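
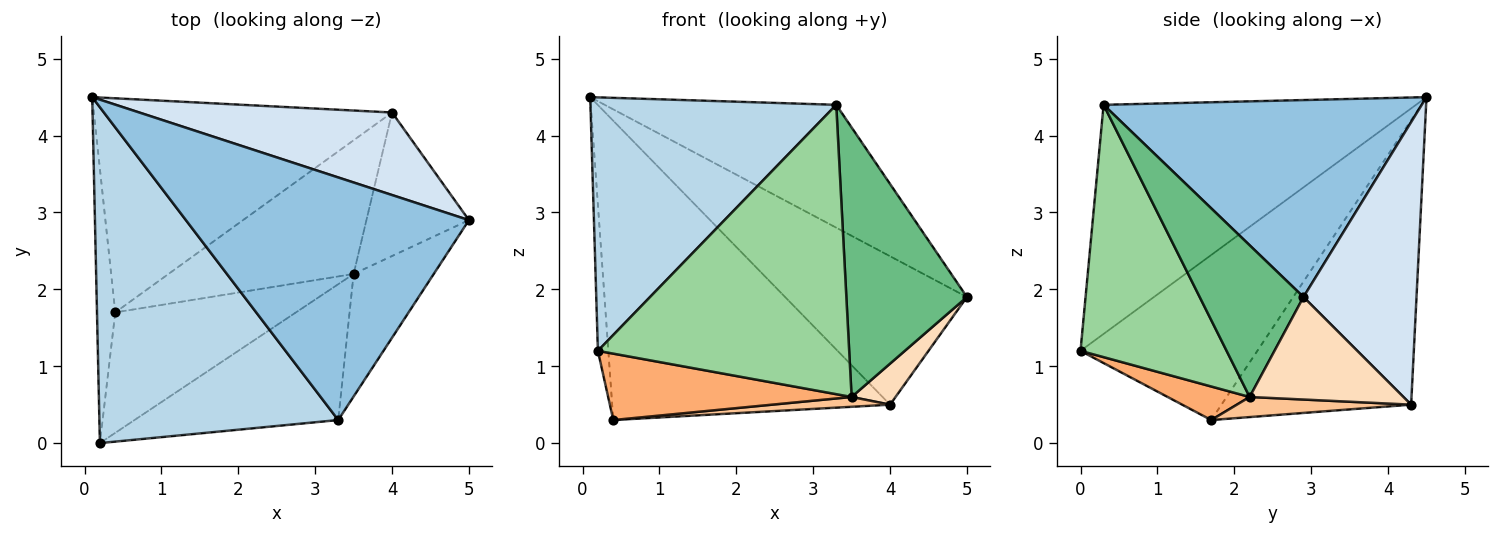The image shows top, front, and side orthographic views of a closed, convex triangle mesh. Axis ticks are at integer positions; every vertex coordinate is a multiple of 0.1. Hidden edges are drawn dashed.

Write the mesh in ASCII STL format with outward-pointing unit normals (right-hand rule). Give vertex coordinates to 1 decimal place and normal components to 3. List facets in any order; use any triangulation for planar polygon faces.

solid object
 facet normal -0.992 0.059 -0.110
  outer loop
   vertex 0.4 1.7 0.3
   vertex 0.2 0.0 1.2
   vertex 0.1 4.5 4.5
  endloop
 endfacet
 facet normal 0.527 0.384 0.758
  outer loop
   vertex 3.3 0.3 4.4
   vertex 5.0 2.9 1.9
   vertex 0.1 4.5 4.5
  endloop
 endfacet
 facet normal -0.608 -0.478 0.634
  outer loop
   vertex 3.3 0.3 4.4
   vertex 0.1 4.5 4.5
   vertex 0.2 0.0 1.2
  endloop
 endfacet
 facet normal 0.477 0.768 0.427
  outer loop
   vertex 4.0 4.3 0.5
   vertex 0.1 4.5 4.5
   vertex 5.0 2.9 1.9
  endloop
 endfacet
 facet normal -0.485 0.711 -0.509
  outer loop
   vertex 4.0 4.3 0.5
   vertex 0.4 1.7 0.3
   vertex 0.1 4.5 4.5
  endloop
 endfacet
 facet normal 0.161 -0.477 -0.864
  outer loop
   vertex 3.5 2.2 0.6
   vertex 0.2 0.0 1.2
   vertex 0.4 1.7 0.3
  endloop
 endfacet
 facet normal 0.108 -0.073 -0.992
  outer loop
   vertex 3.5 2.2 0.6
   vertex 0.4 1.7 0.3
   vertex 4.0 4.3 0.5
  endloop
 endfacet
 facet normal 0.693 -0.198 -0.693
  outer loop
   vertex 3.5 2.2 0.6
   vertex 4.0 4.3 0.5
   vertex 5.0 2.9 1.9
  endloop
 endfacet
 facet normal 0.617 -0.717 -0.326
  outer loop
   vertex 3.5 2.2 0.6
   vertex 5.0 2.9 1.9
   vertex 3.3 0.3 4.4
  endloop
 endfacet
 facet normal 0.466 -0.801 -0.376
  outer loop
   vertex 3.5 2.2 0.6
   vertex 3.3 0.3 4.4
   vertex 0.2 0.0 1.2
  endloop
 endfacet
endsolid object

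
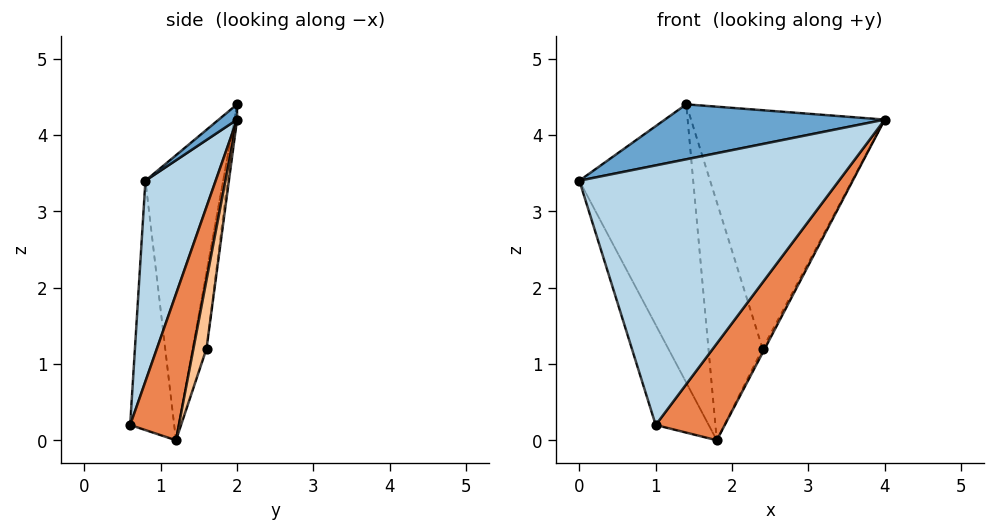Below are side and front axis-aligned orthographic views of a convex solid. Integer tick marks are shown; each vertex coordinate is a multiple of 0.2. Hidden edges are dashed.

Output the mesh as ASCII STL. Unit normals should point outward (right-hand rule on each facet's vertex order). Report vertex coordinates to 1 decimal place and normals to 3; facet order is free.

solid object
 facet normal 0.056 -0.677 0.734
  outer loop
   vertex 1.4 2.0 4.4
   vertex 0.0 0.8 3.4
   vertex 4.0 2.0 4.2
  endloop
 endfacet
 facet normal -0.553 0.810 -0.197
  outer loop
   vertex 1.8 1.2 0.0
   vertex 0.0 0.8 3.4
   vertex 1.4 2.0 4.4
  endloop
 endfacet
 facet normal 0.259 -0.956 0.141
  outer loop
   vertex 1.0 0.6 0.2
   vertex 4.0 2.0 4.2
   vertex 0.0 0.8 3.4
  endloop
 endfacet
 facet normal -0.620 0.747 -0.240
  outer loop
   vertex 1.0 0.6 0.2
   vertex 0.0 0.8 3.4
   vertex 1.8 1.2 0.0
  endloop
 endfacet
 facet normal 0.570 -0.809 -0.145
  outer loop
   vertex 1.0 0.6 0.2
   vertex 1.8 1.2 0.0
   vertex 4.0 2.0 4.2
  endloop
 endfacet
 facet normal -0.010 0.992 -0.127
  outer loop
   vertex 2.4 1.6 1.2
   vertex 1.4 2.0 4.4
   vertex 4.0 2.0 4.2
  endloop
 endfacet
 facet normal 0.865 0.144 -0.481
  outer loop
   vertex 2.4 1.6 1.2
   vertex 4.0 2.0 4.2
   vertex 1.8 1.2 0.0
  endloop
 endfacet
 facet normal -0.244 0.950 -0.195
  outer loop
   vertex 2.4 1.6 1.2
   vertex 1.8 1.2 0.0
   vertex 1.4 2.0 4.4
  endloop
 endfacet
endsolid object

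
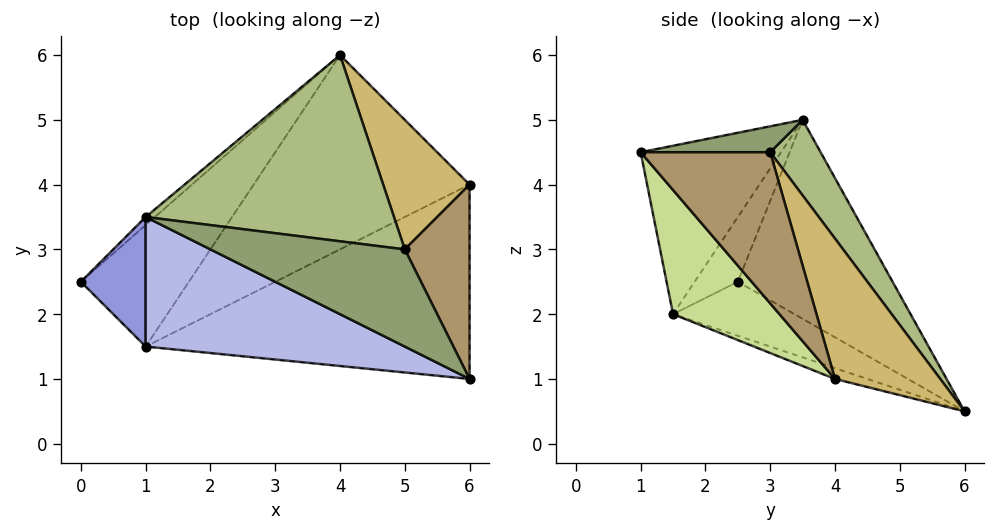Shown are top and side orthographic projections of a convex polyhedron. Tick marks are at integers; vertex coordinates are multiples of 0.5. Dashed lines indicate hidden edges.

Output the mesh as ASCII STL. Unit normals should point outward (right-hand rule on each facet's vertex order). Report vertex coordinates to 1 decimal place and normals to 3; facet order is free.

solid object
 facet normal -0.667 0.744 -0.031
  outer loop
   vertex 1.0 3.5 5.0
   vertex 4.0 6.0 0.5
   vertex 0.0 2.5 2.5
  endloop
 endfacet
 facet normal -0.447 0.000 -0.894
  outer loop
   vertex 1.0 1.5 2.0
   vertex 0.0 2.5 2.5
   vertex 4.0 6.0 0.5
  endloop
 endfacet
 facet normal -0.485 -0.728 0.485
  outer loop
   vertex 1.0 1.5 2.0
   vertex 1.0 3.5 5.0
   vertex 0.0 2.5 2.5
  endloop
 endfacet
 facet normal -0.339 -0.783 0.522
  outer loop
   vertex 1.0 1.5 2.0
   vertex 6.0 1.0 4.5
   vertex 1.0 3.5 5.0
  endloop
 endfacet
 facet normal 0.132 0.066 0.989
  outer loop
   vertex 5.0 3.0 4.5
   vertex 1.0 3.5 5.0
   vertex 6.0 1.0 4.5
  endloop
 endfacet
 facet normal 0.171 0.808 0.563
  outer loop
   vertex 5.0 3.0 4.5
   vertex 4.0 6.0 0.5
   vertex 1.0 3.5 5.0
  endloop
 endfacet
 facet normal 0.242 -0.737 -0.631
  outer loop
   vertex 6.0 4.0 1.0
   vertex 6.0 1.0 4.5
   vertex 1.0 1.5 2.0
  endloop
 endfacet
 facet normal -0.048 -0.287 -0.957
  outer loop
   vertex 6.0 4.0 1.0
   vertex 1.0 1.5 2.0
   vertex 4.0 6.0 0.5
  endloop
 endfacet
 facet normal 0.835 0.418 0.358
  outer loop
   vertex 6.0 4.0 1.0
   vertex 5.0 3.0 4.5
   vertex 6.0 1.0 4.5
  endloop
 endfacet
 facet normal 0.607 0.701 0.374
  outer loop
   vertex 6.0 4.0 1.0
   vertex 4.0 6.0 0.5
   vertex 5.0 3.0 4.5
  endloop
 endfacet
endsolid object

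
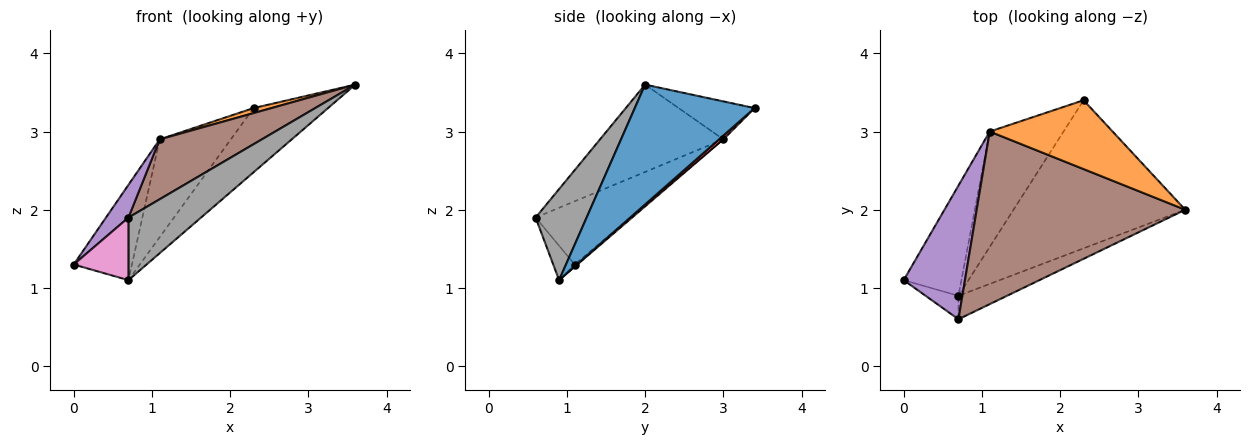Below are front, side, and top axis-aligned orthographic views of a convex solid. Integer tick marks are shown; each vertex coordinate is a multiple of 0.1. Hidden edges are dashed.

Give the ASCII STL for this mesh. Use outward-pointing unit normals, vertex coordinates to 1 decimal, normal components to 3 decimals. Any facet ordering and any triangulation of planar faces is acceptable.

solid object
 facet normal 0.539 0.335 -0.773
  outer loop
   vertex 0.7 0.9 1.1
   vertex 2.3 3.4 3.3
   vertex 3.6 2.0 3.6
  endloop
 endfacet
 facet normal -0.295 -0.069 0.953
  outer loop
   vertex 1.1 3.0 2.9
   vertex 3.6 2.0 3.6
   vertex 2.3 3.4 3.3
  endloop
 endfacet
 facet normal -0.029 0.654 -0.756
  outer loop
   vertex 1.1 3.0 2.9
   vertex 0.7 0.9 1.1
   vertex 0.0 1.1 1.3
  endloop
 endfacet
 facet normal 0.039 0.646 -0.762
  outer loop
   vertex 1.1 3.0 2.9
   vertex 2.3 3.4 3.3
   vertex 0.7 0.9 1.1
  endloop
 endfacet
 facet normal -0.708 -0.168 0.686
  outer loop
   vertex 0.7 0.6 1.9
   vertex 1.1 3.0 2.9
   vertex 0.0 1.1 1.3
  endloop
 endfacet
 facet normal -0.368 -0.305 0.879
  outer loop
   vertex 0.7 0.6 1.9
   vertex 3.6 2.0 3.6
   vertex 1.1 3.0 2.9
  endloop
 endfacet
 facet normal -0.345 -0.879 -0.330
  outer loop
   vertex 0.7 0.6 1.9
   vertex 0.0 1.1 1.3
   vertex 0.7 0.9 1.1
  endloop
 endfacet
 facet normal 0.550 -0.782 -0.293
  outer loop
   vertex 0.7 0.6 1.9
   vertex 0.7 0.9 1.1
   vertex 3.6 2.0 3.6
  endloop
 endfacet
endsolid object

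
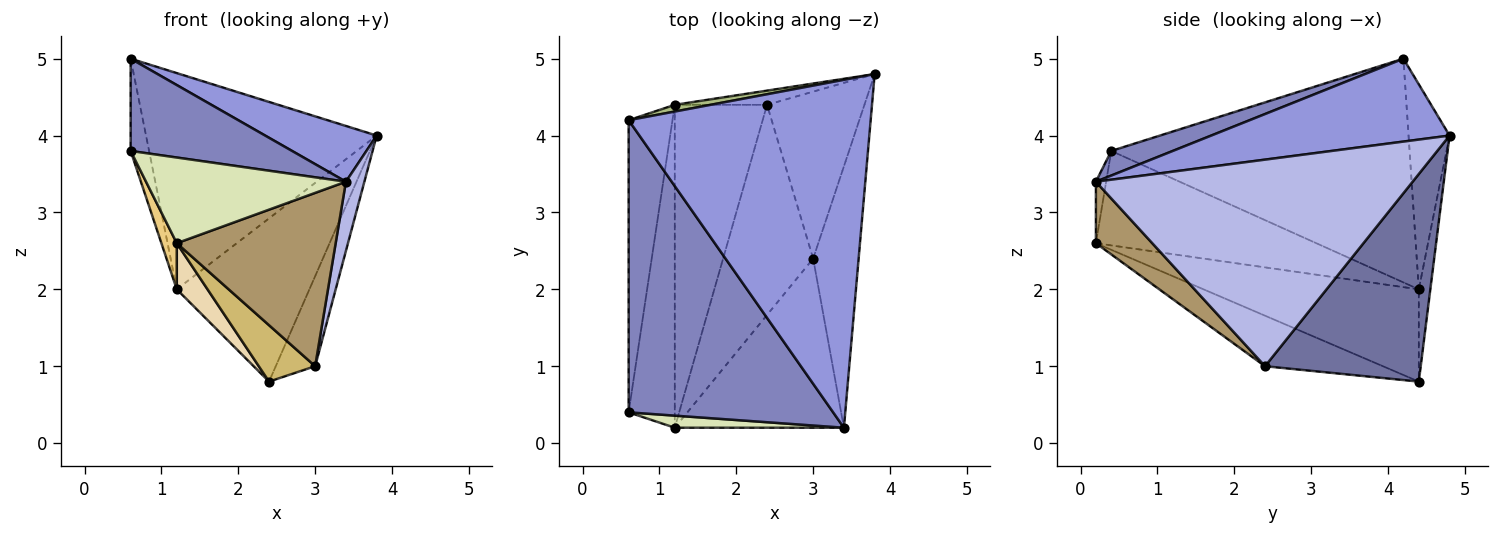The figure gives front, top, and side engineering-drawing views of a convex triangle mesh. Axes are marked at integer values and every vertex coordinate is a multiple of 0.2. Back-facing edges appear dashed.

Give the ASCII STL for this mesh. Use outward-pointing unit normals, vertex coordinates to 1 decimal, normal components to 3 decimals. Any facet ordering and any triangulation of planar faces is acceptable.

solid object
 facet normal 0.882 0.223 -0.414
  outer loop
   vertex 3.0 2.4 1.0
   vertex 2.4 4.4 0.8
   vertex 3.8 4.8 4.0
  endloop
 endfacet
 facet normal 0.114 -0.299 0.947
  outer loop
   vertex 3.4 0.2 3.4
   vertex 0.6 4.2 5.0
   vertex 0.6 0.4 3.8
  endloop
 endfacet
 facet normal 0.320 -0.150 0.935
  outer loop
   vertex 3.4 0.2 3.4
   vertex 3.8 4.8 4.0
   vertex 0.6 4.2 5.0
  endloop
 endfacet
 facet normal 0.975 -0.057 -0.215
  outer loop
   vertex 3.4 0.2 3.4
   vertex 3.0 2.4 1.0
   vertex 3.8 4.8 4.0
  endloop
 endfacet
 facet normal -0.980 0.061 -0.192
  outer loop
   vertex 1.2 4.4 2.0
   vertex 0.6 0.4 3.8
   vertex 0.6 4.2 5.0
  endloop
 endfacet
 facet normal -0.175 0.984 0.031
  outer loop
   vertex 1.2 4.4 2.0
   vertex 0.6 4.2 5.0
   vertex 3.8 4.8 4.0
  endloop
 endfacet
 facet normal -0.086 0.993 -0.086
  outer loop
   vertex 1.2 4.4 2.0
   vertex 3.8 4.8 4.0
   vertex 2.4 4.4 0.8
  endloop
 endfacet
 facet normal -0.051 -0.989 0.139
  outer loop
   vertex 1.2 0.2 2.6
   vertex 3.4 0.2 3.4
   vertex 0.6 0.4 3.8
  endloop
 endfacet
 facet normal 0.246 -0.694 -0.677
  outer loop
   vertex 1.2 0.2 2.6
   vertex 3.0 2.4 1.0
   vertex 3.4 0.2 3.4
  endloop
 endfacet
 facet normal -0.476 -0.228 -0.849
  outer loop
   vertex 1.2 0.2 2.6
   vertex 2.4 4.4 0.8
   vertex 3.0 2.4 1.0
  endloop
 endfacet
 facet normal -0.897 -0.063 -0.438
  outer loop
   vertex 1.2 0.2 2.6
   vertex 0.6 0.4 3.8
   vertex 1.2 4.4 2.0
  endloop
 endfacet
 facet normal -0.704 -0.101 -0.704
  outer loop
   vertex 1.2 0.2 2.6
   vertex 1.2 4.4 2.0
   vertex 2.4 4.4 0.8
  endloop
 endfacet
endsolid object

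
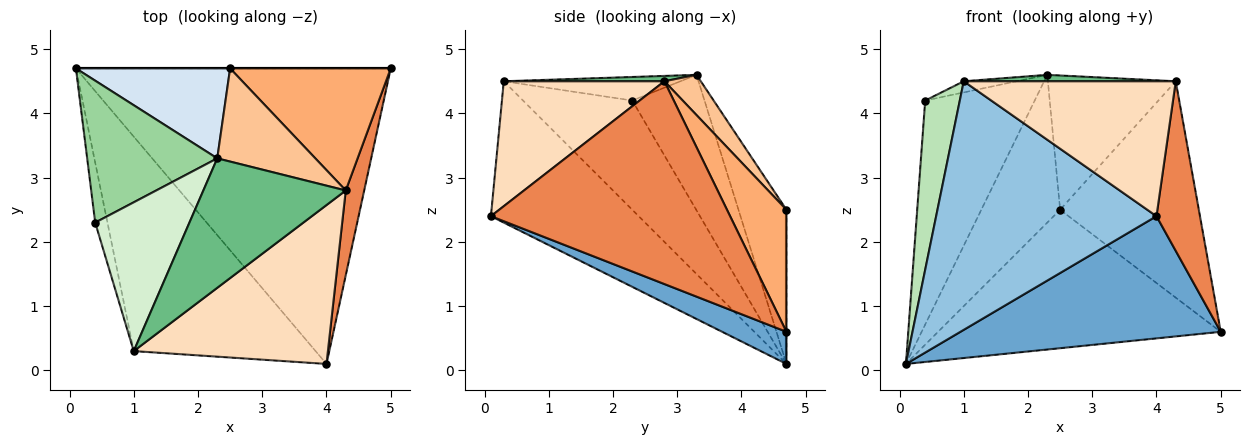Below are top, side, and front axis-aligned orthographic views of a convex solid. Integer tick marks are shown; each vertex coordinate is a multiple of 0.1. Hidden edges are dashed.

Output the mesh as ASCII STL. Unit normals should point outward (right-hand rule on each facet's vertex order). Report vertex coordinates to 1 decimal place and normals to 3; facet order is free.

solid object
 facet normal 0.094 -0.380 -0.920
  outer loop
   vertex 4.0 0.1 2.4
   vertex 0.1 4.7 0.1
   vertex 5.0 4.7 0.6
  endloop
 endfacet
 facet normal -0.453 -0.675 -0.582
  outer loop
   vertex 1.0 0.3 4.5
   vertex 0.1 4.7 0.1
   vertex 4.0 0.1 2.4
  endloop
 endfacet
 facet normal 0.000 1.000 0.000
  outer loop
   vertex 2.5 4.7 2.5
   vertex 5.0 4.7 0.6
   vertex 0.1 4.7 0.1
  endloop
 endfacet
 facet normal -0.461 0.758 0.461
  outer loop
   vertex 2.5 4.7 2.5
   vertex 0.1 4.7 0.1
   vertex 2.3 3.3 4.6
  endloop
 endfacet
 facet normal 0.980 -0.178 0.089
  outer loop
   vertex 4.3 2.8 4.5
   vertex 4.0 0.1 2.4
   vertex 5.0 4.7 0.6
  endloop
 endfacet
 facet normal 0.350 0.816 0.460
  outer loop
   vertex 4.3 2.8 4.5
   vertex 5.0 4.7 0.6
   vertex 2.5 4.7 2.5
  endloop
 endfacet
 facet normal 0.228 0.800 0.555
  outer loop
   vertex 4.3 2.8 4.5
   vertex 2.5 4.7 2.5
   vertex 2.3 3.3 4.6
  endloop
 endfacet
 facet normal 0.440 -0.581 0.684
  outer loop
   vertex 4.3 2.8 4.5
   vertex 1.0 0.3 4.5
   vertex 4.0 0.1 2.4
  endloop
 endfacet
 facet normal 0.038 -0.050 0.998
  outer loop
   vertex 4.3 2.8 4.5
   vertex 2.3 3.3 4.6
   vertex 1.0 0.3 4.5
  endloop
 endfacet
 facet normal -0.487 0.738 0.468
  outer loop
   vertex 0.4 2.3 4.2
   vertex 2.3 3.3 4.6
   vertex 0.1 4.7 0.1
  endloop
 endfacet
 facet normal -0.948 -0.300 -0.106
  outer loop
   vertex 0.4 2.3 4.2
   vertex 0.1 4.7 0.1
   vertex 1.0 0.3 4.5
  endloop
 endfacet
 facet normal -0.242 0.073 0.968
  outer loop
   vertex 0.4 2.3 4.2
   vertex 1.0 0.3 4.5
   vertex 2.3 3.3 4.6
  endloop
 endfacet
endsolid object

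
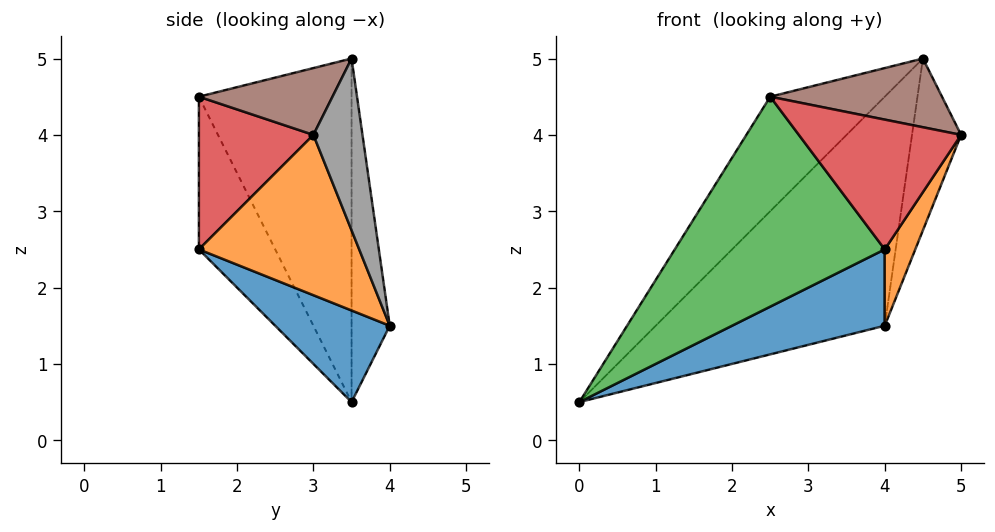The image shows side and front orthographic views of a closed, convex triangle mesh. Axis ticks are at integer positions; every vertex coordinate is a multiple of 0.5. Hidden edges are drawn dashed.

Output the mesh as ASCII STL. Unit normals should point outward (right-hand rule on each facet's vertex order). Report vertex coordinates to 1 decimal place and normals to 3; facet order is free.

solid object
 facet normal 0.268 -0.358 -0.894
  outer loop
   vertex 4.0 4.0 1.5
   vertex 4.0 1.5 2.5
   vertex 0.0 3.5 0.5
  endloop
 endfacet
 facet normal 0.890 -0.169 -0.424
  outer loop
   vertex 4.0 4.0 1.5
   vertex 5.0 3.0 4.0
   vertex 4.0 1.5 2.5
  endloop
 endfacet
 facet normal -0.331 -0.910 -0.248
  outer loop
   vertex 2.5 1.5 4.5
   vertex 0.0 3.5 0.5
   vertex 4.0 1.5 2.5
  endloop
 endfacet
 facet normal 0.529 -0.750 0.397
  outer loop
   vertex 2.5 1.5 4.5
   vertex 4.0 1.5 2.5
   vertex 5.0 3.0 4.0
  endloop
 endfacet
 facet normal -0.625 0.469 0.625
  outer loop
   vertex 4.5 3.5 5.0
   vertex 0.0 3.5 0.5
   vertex 2.5 1.5 4.5
  endloop
 endfacet
 facet normal 0.503 -0.646 0.574
  outer loop
   vertex 4.5 3.5 5.0
   vertex 2.5 1.5 4.5
   vertex 5.0 3.0 4.0
  endloop
 endfacet
 facet normal -0.162 0.973 0.162
  outer loop
   vertex 4.5 3.5 5.0
   vertex 4.0 4.0 1.5
   vertex 0.0 3.5 0.5
  endloop
 endfacet
 facet normal 0.707 0.707 0.000
  outer loop
   vertex 4.5 3.5 5.0
   vertex 5.0 3.0 4.0
   vertex 4.0 4.0 1.5
  endloop
 endfacet
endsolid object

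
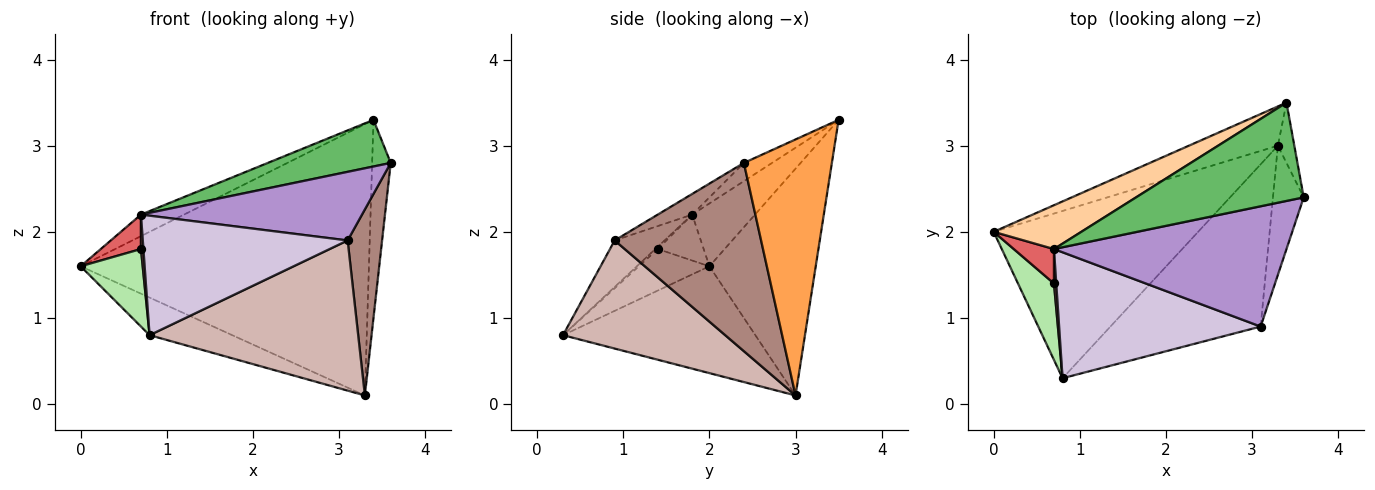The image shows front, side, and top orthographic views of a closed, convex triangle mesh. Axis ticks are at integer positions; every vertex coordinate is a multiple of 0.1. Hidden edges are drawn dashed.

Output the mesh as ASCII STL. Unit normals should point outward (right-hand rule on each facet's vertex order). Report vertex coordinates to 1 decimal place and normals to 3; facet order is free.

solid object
 facet normal -0.454 0.195 -0.869
  outer loop
   vertex 3.3 3.0 0.1
   vertex 0.8 0.3 0.8
   vertex 0.0 2.0 1.6
  endloop
 endfacet
 facet normal -0.343 0.930 -0.135
  outer loop
   vertex 3.4 3.5 3.3
   vertex 3.3 3.0 0.1
   vertex 0.0 2.0 1.6
  endloop
 endfacet
 facet normal 0.977 0.206 -0.063
  outer loop
   vertex 3.4 3.5 3.3
   vertex 3.6 2.4 2.8
   vertex 3.3 3.0 0.1
  endloop
 endfacet
 facet normal -0.541 0.371 0.755
  outer loop
   vertex 0.7 1.8 2.2
   vertex 3.4 3.5 3.3
   vertex 0.0 2.0 1.6
  endloop
 endfacet
 facet normal -0.098 -0.427 0.899
  outer loop
   vertex 0.7 1.8 2.2
   vertex 3.6 2.4 2.8
   vertex 3.4 3.5 3.3
  endloop
 endfacet
 facet normal -0.630 -0.553 0.545
  outer loop
   vertex 0.7 1.4 1.8
   vertex 0.0 2.0 1.6
   vertex 0.8 0.3 0.8
  endloop
 endfacet
 facet normal -0.629 -0.550 0.550
  outer loop
   vertex 0.7 1.4 1.8
   vertex 0.7 1.8 2.2
   vertex 0.0 2.0 1.6
  endloop
 endfacet
 facet normal -0.577 -0.577 0.577
  outer loop
   vertex 0.7 1.4 1.8
   vertex 0.8 0.3 0.8
   vertex 0.7 1.8 2.2
  endloop
 endfacet
 facet normal -0.077 -0.494 0.866
  outer loop
   vertex 3.1 0.9 1.9
   vertex 3.6 2.4 2.8
   vertex 0.7 1.8 2.2
  endloop
 endfacet
 facet normal -0.165 -0.679 0.716
  outer loop
   vertex 3.1 0.9 1.9
   vertex 0.7 1.8 2.2
   vertex 0.8 0.3 0.8
  endloop
 endfacet
 facet normal 0.961 -0.226 -0.157
  outer loop
   vertex 3.1 0.9 1.9
   vertex 3.3 3.0 0.1
   vertex 3.6 2.4 2.8
  endloop
 endfacet
 facet normal 0.467 -0.601 -0.649
  outer loop
   vertex 3.1 0.9 1.9
   vertex 0.8 0.3 0.8
   vertex 3.3 3.0 0.1
  endloop
 endfacet
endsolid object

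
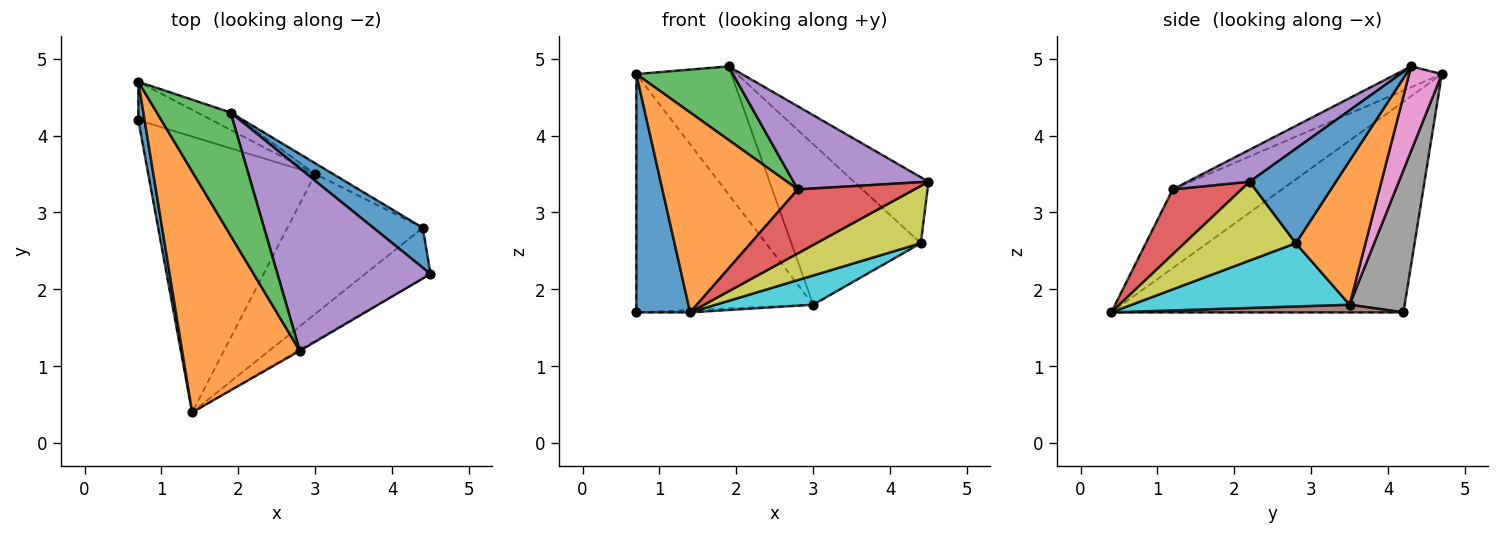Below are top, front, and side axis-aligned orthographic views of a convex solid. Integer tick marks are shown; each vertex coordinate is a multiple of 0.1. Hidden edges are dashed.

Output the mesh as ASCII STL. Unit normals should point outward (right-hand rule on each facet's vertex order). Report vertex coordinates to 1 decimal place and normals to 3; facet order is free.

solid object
 facet normal -0.983 -0.181 0.029
  outer loop
   vertex 0.7 4.2 1.7
   vertex 1.4 0.4 1.7
   vertex 0.7 4.7 4.8
  endloop
 endfacet
 facet normal -0.458 -0.568 0.684
  outer loop
   vertex 2.8 1.2 3.3
   vertex 0.7 4.7 4.8
   vertex 1.4 0.4 1.7
  endloop
 endfacet
 facet normal -0.236 -0.499 0.834
  outer loop
   vertex 2.8 1.2 3.3
   vertex 1.9 4.3 4.9
   vertex 0.7 4.7 4.8
  endloop
 endfacet
 facet normal 0.508 -0.862 -0.013
  outer loop
   vertex 2.8 1.2 3.3
   vertex 1.4 0.4 1.7
   vertex 4.5 2.2 3.4
  endloop
 endfacet
 facet normal 0.187 -0.407 0.894
  outer loop
   vertex 2.8 1.2 3.3
   vertex 4.5 2.2 3.4
   vertex 1.9 4.3 4.9
  endloop
 endfacet
 facet normal 0.046 0.008 -0.999
  outer loop
   vertex 3.0 3.5 1.8
   vertex 1.4 0.4 1.7
   vertex 0.7 4.2 1.7
  endloop
 endfacet
 facet normal 0.323 0.938 -0.127
  outer loop
   vertex 3.0 3.5 1.8
   vertex 0.7 4.7 4.8
   vertex 1.9 4.3 4.9
  endloop
 endfacet
 facet normal 0.294 0.944 -0.152
  outer loop
   vertex 3.0 3.5 1.8
   vertex 0.7 4.2 1.7
   vertex 0.7 4.7 4.8
  endloop
 endfacet
 facet normal 0.624 -0.586 -0.517
  outer loop
   vertex 4.4 2.8 2.6
   vertex 4.5 2.2 3.4
   vertex 1.4 0.4 1.7
  endloop
 endfacet
 facet normal 0.416 -0.186 -0.890
  outer loop
   vertex 4.4 2.8 2.6
   vertex 1.4 0.4 1.7
   vertex 3.0 3.5 1.8
  endloop
 endfacet
 facet normal 0.703 0.608 0.368
  outer loop
   vertex 4.4 2.8 2.6
   vertex 1.9 4.3 4.9
   vertex 4.5 2.2 3.4
  endloop
 endfacet
 facet normal 0.473 0.879 -0.059
  outer loop
   vertex 4.4 2.8 2.6
   vertex 3.0 3.5 1.8
   vertex 1.9 4.3 4.9
  endloop
 endfacet
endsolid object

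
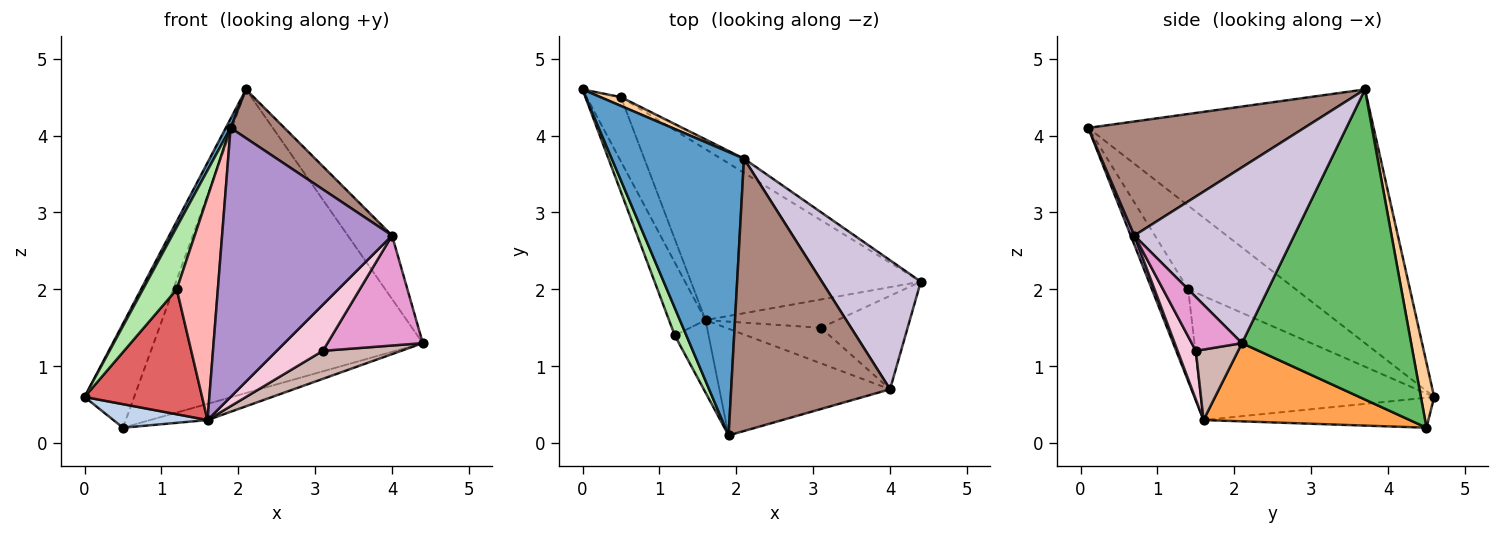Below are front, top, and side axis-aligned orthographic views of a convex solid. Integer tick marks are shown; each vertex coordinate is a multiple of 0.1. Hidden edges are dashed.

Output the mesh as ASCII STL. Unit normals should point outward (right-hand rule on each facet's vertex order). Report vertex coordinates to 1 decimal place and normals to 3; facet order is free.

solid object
 facet normal -0.887 -0.015 0.462
  outer loop
   vertex 2.1 3.7 4.6
   vertex 0.0 4.6 0.6
   vertex 1.9 0.1 4.1
  endloop
 endfacet
 facet normal -0.634 -0.266 -0.726
  outer loop
   vertex 0.5 4.5 0.2
   vertex 1.6 1.6 0.3
   vertex 0.0 4.6 0.6
  endloop
 endfacet
 facet normal 0.321 0.089 -0.943
  outer loop
   vertex 0.5 4.5 0.2
   vertex 4.4 2.1 1.3
   vertex 1.6 1.6 0.3
  endloop
 endfacet
 facet normal 0.258 0.963 0.081
  outer loop
   vertex 0.5 4.5 0.2
   vertex 0.0 4.6 0.6
   vertex 2.1 3.7 4.6
  endloop
 endfacet
 facet normal 0.532 0.846 -0.040
  outer loop
   vertex 0.5 4.5 0.2
   vertex 2.1 3.7 4.6
   vertex 4.4 2.1 1.3
  endloop
 endfacet
 facet normal -0.946 -0.297 0.131
  outer loop
   vertex 1.2 1.4 2.0
   vertex 1.9 0.1 4.1
   vertex 0.0 4.6 0.6
  endloop
 endfacet
 facet normal -0.864 -0.435 -0.254
  outer loop
   vertex 1.2 1.4 2.0
   vertex 0.0 4.6 0.6
   vertex 1.6 1.6 0.3
  endloop
 endfacet
 facet normal -0.643 -0.729 -0.237
  outer loop
   vertex 1.2 1.4 2.0
   vertex 1.6 1.6 0.3
   vertex 1.9 0.1 4.1
  endloop
 endfacet
 facet normal 0.020 -0.929 -0.368
  outer loop
   vertex 4.0 0.7 2.7
   vertex 1.9 0.1 4.1
   vertex 1.6 1.6 0.3
  endloop
 endfacet
 facet normal 0.847 0.235 0.477
  outer loop
   vertex 4.0 0.7 2.7
   vertex 4.4 2.1 1.3
   vertex 2.1 3.7 4.6
  endloop
 endfacet
 facet normal 0.577 -0.144 0.804
  outer loop
   vertex 4.0 0.7 2.7
   vertex 2.1 3.7 4.6
   vertex 1.9 0.1 4.1
  endloop
 endfacet
 facet normal 0.355 -0.658 -0.664
  outer loop
   vertex 3.1 1.5 1.2
   vertex 1.6 1.6 0.3
   vertex 4.4 2.1 1.3
  endloop
 endfacet
 facet normal 0.373 -0.707 -0.601
  outer loop
   vertex 3.1 1.5 1.2
   vertex 4.4 2.1 1.3
   vertex 4.0 0.7 2.7
  endloop
 endfacet
 facet normal 0.299 -0.756 -0.583
  outer loop
   vertex 3.1 1.5 1.2
   vertex 4.0 0.7 2.7
   vertex 1.6 1.6 0.3
  endloop
 endfacet
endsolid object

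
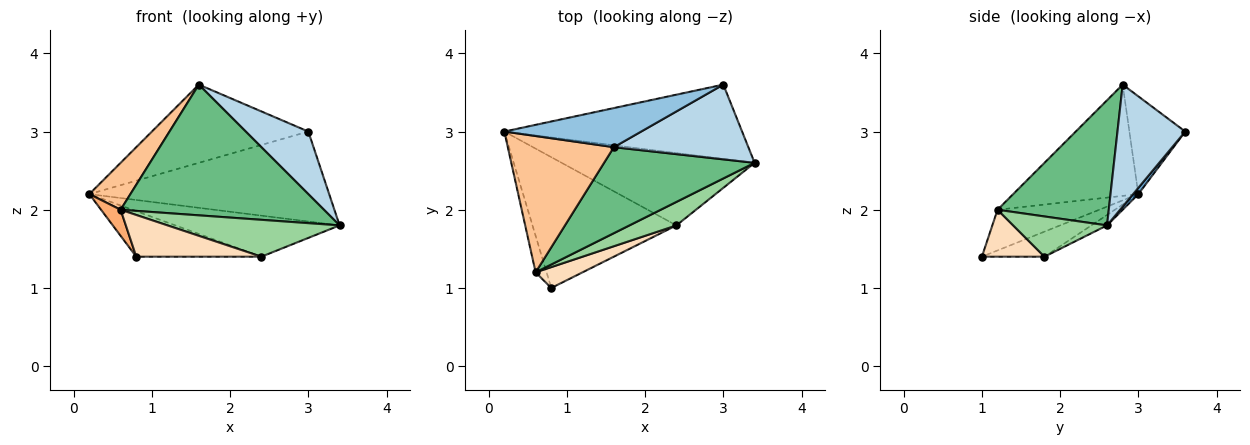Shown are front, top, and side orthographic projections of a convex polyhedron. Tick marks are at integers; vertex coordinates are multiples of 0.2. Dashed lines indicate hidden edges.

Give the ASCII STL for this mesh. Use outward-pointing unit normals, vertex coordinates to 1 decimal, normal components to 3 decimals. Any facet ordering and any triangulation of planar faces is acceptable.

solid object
 facet normal 0.017 0.771 -0.637
  outer loop
   vertex 3.0 3.6 3.0
   vertex 3.4 2.6 1.8
   vertex 0.2 3.0 2.2
  endloop
 endfacet
 facet normal -0.304 0.852 0.426
  outer loop
   vertex 3.0 3.6 3.0
   vertex 0.2 3.0 2.2
   vertex 1.6 2.8 3.6
  endloop
 endfacet
 facet normal 0.571 -0.527 0.630
  outer loop
   vertex 3.0 3.6 3.0
   vertex 1.6 2.8 3.6
   vertex 3.4 2.6 1.8
  endloop
 endfacet
 facet normal -0.047 0.493 -0.869
  outer loop
   vertex 2.4 1.8 1.4
   vertex 0.2 3.0 2.2
   vertex 3.4 2.6 1.8
  endloop
 endfacet
 facet normal -0.162 0.324 -0.932
  outer loop
   vertex 2.4 1.8 1.4
   vertex 0.8 1.0 1.4
   vertex 0.2 3.0 2.2
  endloop
 endfacet
 facet normal -0.949 -0.183 -0.256
  outer loop
   vertex 0.6 1.2 2.0
   vertex 0.2 3.0 2.2
   vertex 0.8 1.0 1.4
  endloop
 endfacet
 facet normal -0.704 -0.231 0.671
  outer loop
   vertex 0.6 1.2 2.0
   vertex 1.6 2.8 3.6
   vertex 0.2 3.0 2.2
  endloop
 endfacet
 facet normal 0.408 -0.816 0.408
  outer loop
   vertex 0.6 1.2 2.0
   vertex 0.8 1.0 1.4
   vertex 2.4 1.8 1.4
  endloop
 endfacet
 facet normal 0.416 -0.760 0.500
  outer loop
   vertex 0.6 1.2 2.0
   vertex 3.4 2.6 1.8
   vertex 1.6 2.8 3.6
  endloop
 endfacet
 facet normal 0.418 -0.766 0.488
  outer loop
   vertex 0.6 1.2 2.0
   vertex 2.4 1.8 1.4
   vertex 3.4 2.6 1.8
  endloop
 endfacet
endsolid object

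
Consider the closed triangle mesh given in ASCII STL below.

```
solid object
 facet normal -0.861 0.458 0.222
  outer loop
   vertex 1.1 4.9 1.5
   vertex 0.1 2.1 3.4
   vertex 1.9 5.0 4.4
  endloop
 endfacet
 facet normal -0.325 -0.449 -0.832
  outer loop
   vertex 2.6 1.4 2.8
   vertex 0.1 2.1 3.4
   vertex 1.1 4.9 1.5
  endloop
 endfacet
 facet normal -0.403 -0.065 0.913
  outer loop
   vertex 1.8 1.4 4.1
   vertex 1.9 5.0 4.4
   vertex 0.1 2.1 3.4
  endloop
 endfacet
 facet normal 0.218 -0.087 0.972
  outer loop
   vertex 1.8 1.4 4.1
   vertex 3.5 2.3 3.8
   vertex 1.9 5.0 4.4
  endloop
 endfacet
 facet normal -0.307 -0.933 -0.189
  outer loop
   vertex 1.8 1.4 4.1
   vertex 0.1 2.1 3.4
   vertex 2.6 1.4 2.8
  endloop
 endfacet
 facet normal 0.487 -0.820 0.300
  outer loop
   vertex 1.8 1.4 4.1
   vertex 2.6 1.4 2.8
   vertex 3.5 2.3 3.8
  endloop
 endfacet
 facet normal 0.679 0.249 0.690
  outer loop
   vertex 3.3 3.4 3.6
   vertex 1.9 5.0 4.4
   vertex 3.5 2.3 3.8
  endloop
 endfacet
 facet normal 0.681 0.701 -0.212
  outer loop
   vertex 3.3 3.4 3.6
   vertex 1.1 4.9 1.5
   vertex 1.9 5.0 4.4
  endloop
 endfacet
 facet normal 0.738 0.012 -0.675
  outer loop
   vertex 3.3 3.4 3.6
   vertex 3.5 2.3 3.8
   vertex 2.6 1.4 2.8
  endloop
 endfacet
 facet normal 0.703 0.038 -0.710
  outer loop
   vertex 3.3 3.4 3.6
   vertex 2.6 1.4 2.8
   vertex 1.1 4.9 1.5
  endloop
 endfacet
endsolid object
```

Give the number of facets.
10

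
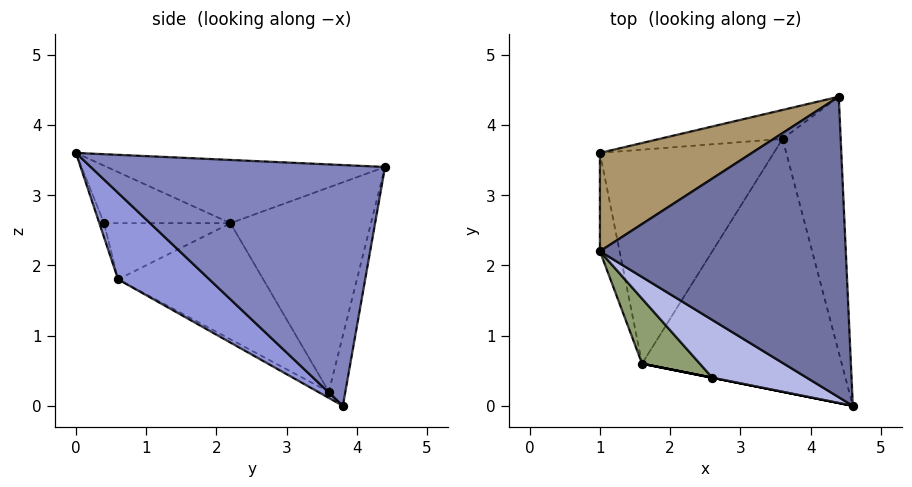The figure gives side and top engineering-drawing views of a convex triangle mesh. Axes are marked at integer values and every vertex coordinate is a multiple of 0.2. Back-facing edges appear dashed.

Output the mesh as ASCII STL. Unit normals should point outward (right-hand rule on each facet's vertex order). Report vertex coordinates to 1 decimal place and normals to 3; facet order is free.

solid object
 facet normal -0.249 0.033 0.968
  outer loop
   vertex 4.4 4.4 3.4
   vertex 1.0 2.2 2.6
   vertex 4.6 0.0 3.6
  endloop
 endfacet
 facet normal 0.972 0.034 -0.235
  outer loop
   vertex 3.6 3.8 0.0
   vertex 4.4 4.4 3.4
   vertex 4.6 0.0 3.6
  endloop
 endfacet
 facet normal 0.316 -0.607 -0.729
  outer loop
   vertex 1.6 0.6 1.8
   vertex 3.6 3.8 0.0
   vertex 4.6 0.0 3.6
  endloop
 endfacet
 facet normal -0.472 -0.419 0.776
  outer loop
   vertex 2.6 0.4 2.6
   vertex 4.6 0.0 3.6
   vertex 1.0 2.2 2.6
  endloop
 endfacet
 facet normal -0.593 -0.527 0.609
  outer loop
   vertex 2.6 0.4 2.6
   vertex 1.0 2.2 2.6
   vertex 1.6 0.6 1.8
  endloop
 endfacet
 facet normal -0.196 -0.981 0.000
  outer loop
   vertex 2.6 0.4 2.6
   vertex 1.6 0.6 1.8
   vertex 4.6 0.0 3.6
  endloop
 endfacet
 facet normal -0.948 -0.275 -0.161
  outer loop
   vertex 1.0 3.6 0.2
   vertex 1.6 0.6 1.8
   vertex 1.0 2.2 2.6
  endloop
 endfacet
 facet normal -0.031 -0.475 -0.879
  outer loop
   vertex 1.0 3.6 0.2
   vertex 3.6 3.8 0.0
   vertex 1.6 0.6 1.8
  endloop
 endfacet
 facet normal -0.561 0.715 0.417
  outer loop
   vertex 1.0 3.6 0.2
   vertex 1.0 2.2 2.6
   vertex 4.4 4.4 3.4
  endloop
 endfacet
 facet normal -0.087 0.984 -0.153
  outer loop
   vertex 1.0 3.6 0.2
   vertex 4.4 4.4 3.4
   vertex 3.6 3.8 0.0
  endloop
 endfacet
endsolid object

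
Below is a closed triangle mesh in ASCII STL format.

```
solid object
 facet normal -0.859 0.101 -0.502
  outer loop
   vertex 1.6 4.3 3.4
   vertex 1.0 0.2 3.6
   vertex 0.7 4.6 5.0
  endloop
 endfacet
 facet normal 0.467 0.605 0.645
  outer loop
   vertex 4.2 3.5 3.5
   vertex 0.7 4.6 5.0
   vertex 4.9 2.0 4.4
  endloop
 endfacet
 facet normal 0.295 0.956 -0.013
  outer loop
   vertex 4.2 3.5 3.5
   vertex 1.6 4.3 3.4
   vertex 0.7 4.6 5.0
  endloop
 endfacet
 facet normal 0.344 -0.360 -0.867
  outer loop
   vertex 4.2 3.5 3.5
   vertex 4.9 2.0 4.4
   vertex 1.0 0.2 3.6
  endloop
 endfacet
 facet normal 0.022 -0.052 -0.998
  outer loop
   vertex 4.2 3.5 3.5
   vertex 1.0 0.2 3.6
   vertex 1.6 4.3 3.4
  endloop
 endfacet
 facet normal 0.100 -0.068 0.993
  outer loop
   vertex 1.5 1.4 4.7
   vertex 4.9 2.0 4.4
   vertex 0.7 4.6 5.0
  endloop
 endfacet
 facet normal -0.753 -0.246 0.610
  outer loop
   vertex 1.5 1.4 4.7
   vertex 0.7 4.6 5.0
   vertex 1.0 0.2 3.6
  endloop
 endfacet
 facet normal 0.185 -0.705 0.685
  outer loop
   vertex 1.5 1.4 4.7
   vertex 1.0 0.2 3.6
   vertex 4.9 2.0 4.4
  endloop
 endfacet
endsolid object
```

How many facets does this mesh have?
8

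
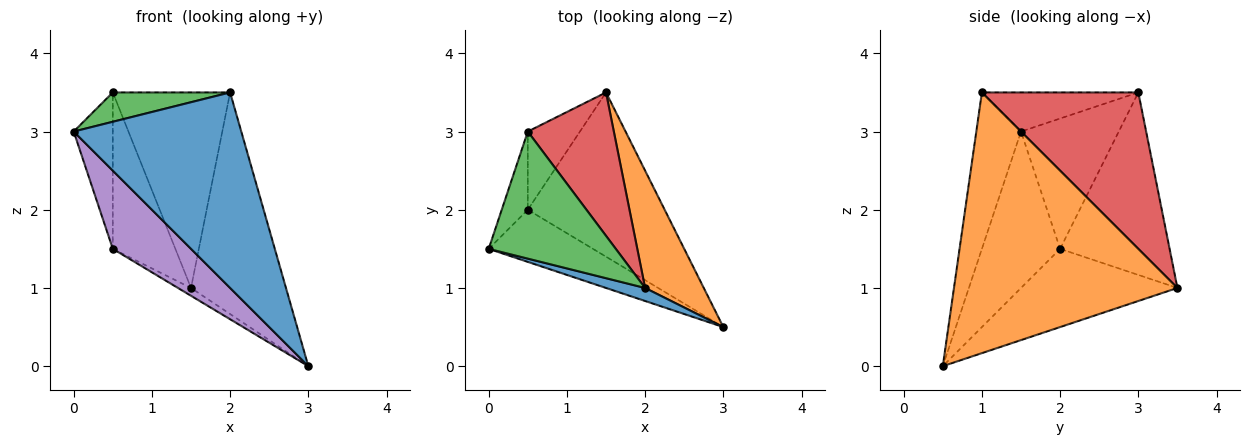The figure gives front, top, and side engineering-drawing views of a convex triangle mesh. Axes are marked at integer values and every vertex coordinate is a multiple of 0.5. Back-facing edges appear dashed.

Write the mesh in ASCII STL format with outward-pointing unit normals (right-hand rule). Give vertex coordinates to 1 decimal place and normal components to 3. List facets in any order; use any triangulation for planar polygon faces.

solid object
 facet normal -0.257 -0.964 0.064
  outer loop
   vertex 2.0 1.0 3.5
   vertex 0.0 1.5 3.0
   vertex 3.0 0.5 0.0
  endloop
 endfacet
 facet normal 0.901 0.383 0.203
  outer loop
   vertex 2.0 1.0 3.5
   vertex 3.0 0.5 0.0
   vertex 1.5 3.5 1.0
  endloop
 endfacet
 facet normal -0.287 -0.215 0.933
  outer loop
   vertex 0.5 3.0 3.5
   vertex 0.0 1.5 3.0
   vertex 2.0 1.0 3.5
  endloop
 endfacet
 facet normal 0.732 0.549 0.403
  outer loop
   vertex 0.5 3.0 3.5
   vertex 2.0 1.0 3.5
   vertex 1.5 3.5 1.0
  endloop
 endfacet
 facet normal -0.640 -0.640 -0.426
  outer loop
   vertex 0.5 2.0 1.5
   vertex 3.0 0.5 0.0
   vertex 0.0 1.5 3.0
  endloop
 endfacet
 facet normal -0.496 0.041 -0.868
  outer loop
   vertex 0.5 2.0 1.5
   vertex 1.5 3.5 1.0
   vertex 3.0 0.5 0.0
  endloop
 endfacet
 facet normal -0.913 0.365 -0.183
  outer loop
   vertex 0.5 2.0 1.5
   vertex 0.0 1.5 3.0
   vertex 0.5 3.0 3.5
  endloop
 endfacet
 facet normal -0.843 0.482 -0.241
  outer loop
   vertex 0.5 2.0 1.5
   vertex 0.5 3.0 3.5
   vertex 1.5 3.5 1.0
  endloop
 endfacet
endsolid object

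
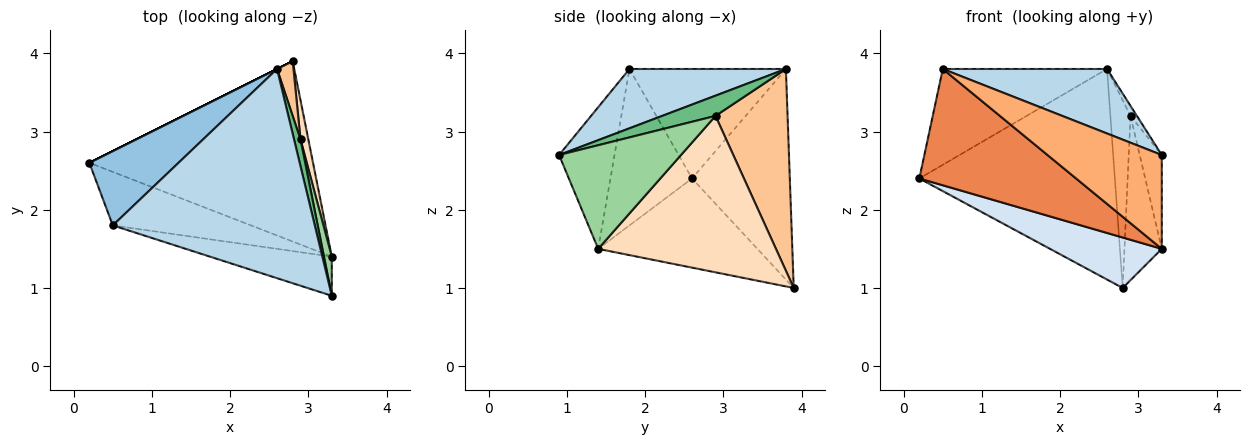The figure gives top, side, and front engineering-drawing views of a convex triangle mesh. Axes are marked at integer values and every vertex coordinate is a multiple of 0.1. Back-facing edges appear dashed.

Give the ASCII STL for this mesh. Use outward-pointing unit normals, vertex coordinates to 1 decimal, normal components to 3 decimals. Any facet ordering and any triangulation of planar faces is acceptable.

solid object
 facet normal -0.447 0.894 0.000
  outer loop
   vertex 2.6 3.8 3.8
   vertex 2.8 3.9 1.0
   vertex 0.2 2.6 2.4
  endloop
 endfacet
 facet normal -0.601 0.631 0.490
  outer loop
   vertex 2.6 3.8 3.8
   vertex 0.2 2.6 2.4
   vertex 0.5 1.8 3.8
  endloop
 endfacet
 facet normal 0.270 -0.284 0.920
  outer loop
   vertex 2.6 3.8 3.8
   vertex 0.5 1.8 3.8
   vertex 3.3 0.9 2.7
  endloop
 endfacet
 facet normal -0.358 -0.251 -0.899
  outer loop
   vertex 3.3 1.4 1.5
   vertex 0.2 2.6 2.4
   vertex 2.8 3.9 1.0
  endloop
 endfacet
 facet normal -0.428 -0.821 -0.378
  outer loop
   vertex 3.3 1.4 1.5
   vertex 0.5 1.8 3.8
   vertex 0.2 2.6 2.4
  endloop
 endfacet
 facet normal -0.409 -0.842 -0.351
  outer loop
   vertex 3.3 1.4 1.5
   vertex 3.3 0.9 2.7
   vertex 0.5 1.8 3.8
  endloop
 endfacet
 facet normal 0.960 0.268 0.078
  outer loop
   vertex 2.9 2.9 3.2
   vertex 2.8 3.9 1.0
   vertex 2.6 3.8 3.8
  endloop
 endfacet
 facet normal 0.977 0.205 0.049
  outer loop
   vertex 2.9 2.9 3.2
   vertex 3.3 1.4 1.5
   vertex 2.8 3.9 1.0
  endloop
 endfacet
 facet normal 0.946 0.114 0.303
  outer loop
   vertex 2.9 2.9 3.2
   vertex 2.6 3.8 3.8
   vertex 3.3 0.9 2.7
  endloop
 endfacet
 facet normal 0.981 0.178 0.074
  outer loop
   vertex 2.9 2.9 3.2
   vertex 3.3 0.9 2.7
   vertex 3.3 1.4 1.5
  endloop
 endfacet
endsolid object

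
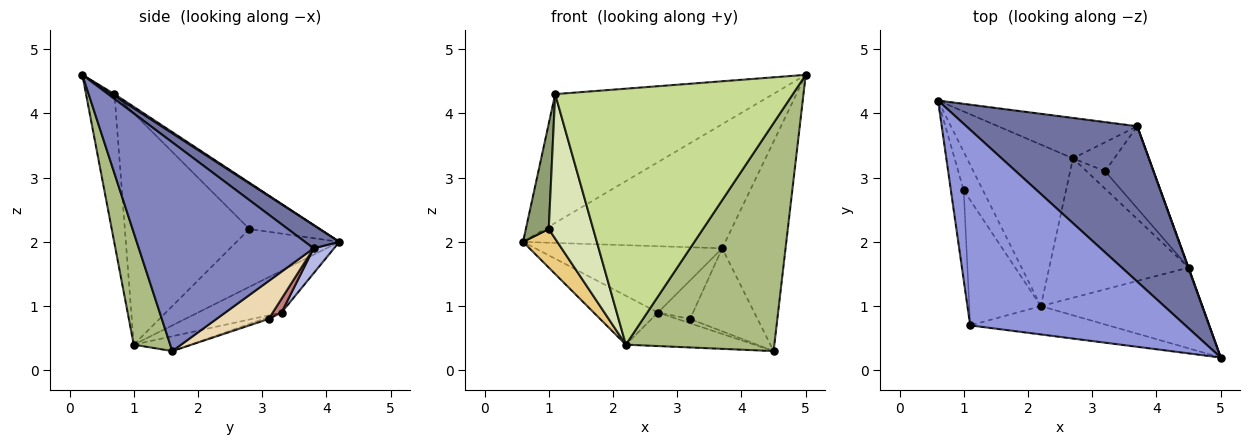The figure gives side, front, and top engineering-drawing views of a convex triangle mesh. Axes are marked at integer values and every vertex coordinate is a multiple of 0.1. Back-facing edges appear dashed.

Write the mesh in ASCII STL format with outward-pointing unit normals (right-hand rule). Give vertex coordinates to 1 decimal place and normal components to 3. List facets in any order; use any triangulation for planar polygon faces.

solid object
 facet normal 0.105 0.621 0.777
  outer loop
   vertex 3.7 3.8 1.9
   vertex 0.6 4.2 2.0
   vertex 5.0 0.2 4.6
  endloop
 endfacet
 facet normal 0.940 0.341 0.002
  outer loop
   vertex 3.7 3.8 1.9
   vertex 5.0 0.2 4.6
   vertex 4.5 1.6 0.3
  endloop
 endfacet
 facet normal 0.006 0.550 0.835
  outer loop
   vertex 1.1 0.7 4.3
   vertex 5.0 0.2 4.6
   vertex 0.6 4.2 2.0
  endloop
 endfacet
 facet normal 0.093 0.850 -0.518
  outer loop
   vertex 2.7 3.3 0.9
   vertex 0.6 4.2 2.0
   vertex 3.7 3.8 1.9
  endloop
 endfacet
 facet normal -0.919 -0.299 -0.255
  outer loop
   vertex 1.0 2.8 2.2
   vertex 1.1 0.7 4.3
   vertex 0.6 4.2 2.0
  endloop
 endfacet
 facet normal 0.225 -0.918 -0.325
  outer loop
   vertex 2.2 1.0 0.4
   vertex 4.5 1.6 0.3
   vertex 5.0 0.2 4.6
  endloop
 endfacet
 facet normal -0.118 -0.987 -0.109
  outer loop
   vertex 2.2 1.0 0.4
   vertex 5.0 0.2 4.6
   vertex 1.1 0.7 4.3
  endloop
 endfacet
 facet normal -0.904 -0.323 -0.280
  outer loop
   vertex 2.2 1.0 0.4
   vertex 1.1 0.7 4.3
   vertex 1.0 2.8 2.2
  endloop
 endfacet
 facet normal -0.103 0.233 -0.967
  outer loop
   vertex 2.2 1.0 0.4
   vertex 2.7 3.3 0.9
   vertex 4.5 1.6 0.3
  endloop
 endfacet
 facet normal -0.353 0.271 -0.895
  outer loop
   vertex 2.2 1.0 0.4
   vertex 0.6 4.2 2.0
   vertex 2.7 3.3 0.9
  endloop
 endfacet
 facet normal -0.905 -0.302 -0.302
  outer loop
   vertex 2.2 1.0 0.4
   vertex 1.0 2.8 2.2
   vertex 0.6 4.2 2.0
  endloop
 endfacet
 facet normal 0.482 0.623 -0.616
  outer loop
   vertex 3.2 3.1 0.8
   vertex 3.7 3.8 1.9
   vertex 4.5 1.6 0.3
  endloop
 endfacet
 facet normal -0.099 0.237 -0.967
  outer loop
   vertex 3.2 3.1 0.8
   vertex 4.5 1.6 0.3
   vertex 2.7 3.3 0.9
  endloop
 endfacet
 facet normal 0.196 0.784 -0.588
  outer loop
   vertex 3.2 3.1 0.8
   vertex 2.7 3.3 0.9
   vertex 3.7 3.8 1.9
  endloop
 endfacet
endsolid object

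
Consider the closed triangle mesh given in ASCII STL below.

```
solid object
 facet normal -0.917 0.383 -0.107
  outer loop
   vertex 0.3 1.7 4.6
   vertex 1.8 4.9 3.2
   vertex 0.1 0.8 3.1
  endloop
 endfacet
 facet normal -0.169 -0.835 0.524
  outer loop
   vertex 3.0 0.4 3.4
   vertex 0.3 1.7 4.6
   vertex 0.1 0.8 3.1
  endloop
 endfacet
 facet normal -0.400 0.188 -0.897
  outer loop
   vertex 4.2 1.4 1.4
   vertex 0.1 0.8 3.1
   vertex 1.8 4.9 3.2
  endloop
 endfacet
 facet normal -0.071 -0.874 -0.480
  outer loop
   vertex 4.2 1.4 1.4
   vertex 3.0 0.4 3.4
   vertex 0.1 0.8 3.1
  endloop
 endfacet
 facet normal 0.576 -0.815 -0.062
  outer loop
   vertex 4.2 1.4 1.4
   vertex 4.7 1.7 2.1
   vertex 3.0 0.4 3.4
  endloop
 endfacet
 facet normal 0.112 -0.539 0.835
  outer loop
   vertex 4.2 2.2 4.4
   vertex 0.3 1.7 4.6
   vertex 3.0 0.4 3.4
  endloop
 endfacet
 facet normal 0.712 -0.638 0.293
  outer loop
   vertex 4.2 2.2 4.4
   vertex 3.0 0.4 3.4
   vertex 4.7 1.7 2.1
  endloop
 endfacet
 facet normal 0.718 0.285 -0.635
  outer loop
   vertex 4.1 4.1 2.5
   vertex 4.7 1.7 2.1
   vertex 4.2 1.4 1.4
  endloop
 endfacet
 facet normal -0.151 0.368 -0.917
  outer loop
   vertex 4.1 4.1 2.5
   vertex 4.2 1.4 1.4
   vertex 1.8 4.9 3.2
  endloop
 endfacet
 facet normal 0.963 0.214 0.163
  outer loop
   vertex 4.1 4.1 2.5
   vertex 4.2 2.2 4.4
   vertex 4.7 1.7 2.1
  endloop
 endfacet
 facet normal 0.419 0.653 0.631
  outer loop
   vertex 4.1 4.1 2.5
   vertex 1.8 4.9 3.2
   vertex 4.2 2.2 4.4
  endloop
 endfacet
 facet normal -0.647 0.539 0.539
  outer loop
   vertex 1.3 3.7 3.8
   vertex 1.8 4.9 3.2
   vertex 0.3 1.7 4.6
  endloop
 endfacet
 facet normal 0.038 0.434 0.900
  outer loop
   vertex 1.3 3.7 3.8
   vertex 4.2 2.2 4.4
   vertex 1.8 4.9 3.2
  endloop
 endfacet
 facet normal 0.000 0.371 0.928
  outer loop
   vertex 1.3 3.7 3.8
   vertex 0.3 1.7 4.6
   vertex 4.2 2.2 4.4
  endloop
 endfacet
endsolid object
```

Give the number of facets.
14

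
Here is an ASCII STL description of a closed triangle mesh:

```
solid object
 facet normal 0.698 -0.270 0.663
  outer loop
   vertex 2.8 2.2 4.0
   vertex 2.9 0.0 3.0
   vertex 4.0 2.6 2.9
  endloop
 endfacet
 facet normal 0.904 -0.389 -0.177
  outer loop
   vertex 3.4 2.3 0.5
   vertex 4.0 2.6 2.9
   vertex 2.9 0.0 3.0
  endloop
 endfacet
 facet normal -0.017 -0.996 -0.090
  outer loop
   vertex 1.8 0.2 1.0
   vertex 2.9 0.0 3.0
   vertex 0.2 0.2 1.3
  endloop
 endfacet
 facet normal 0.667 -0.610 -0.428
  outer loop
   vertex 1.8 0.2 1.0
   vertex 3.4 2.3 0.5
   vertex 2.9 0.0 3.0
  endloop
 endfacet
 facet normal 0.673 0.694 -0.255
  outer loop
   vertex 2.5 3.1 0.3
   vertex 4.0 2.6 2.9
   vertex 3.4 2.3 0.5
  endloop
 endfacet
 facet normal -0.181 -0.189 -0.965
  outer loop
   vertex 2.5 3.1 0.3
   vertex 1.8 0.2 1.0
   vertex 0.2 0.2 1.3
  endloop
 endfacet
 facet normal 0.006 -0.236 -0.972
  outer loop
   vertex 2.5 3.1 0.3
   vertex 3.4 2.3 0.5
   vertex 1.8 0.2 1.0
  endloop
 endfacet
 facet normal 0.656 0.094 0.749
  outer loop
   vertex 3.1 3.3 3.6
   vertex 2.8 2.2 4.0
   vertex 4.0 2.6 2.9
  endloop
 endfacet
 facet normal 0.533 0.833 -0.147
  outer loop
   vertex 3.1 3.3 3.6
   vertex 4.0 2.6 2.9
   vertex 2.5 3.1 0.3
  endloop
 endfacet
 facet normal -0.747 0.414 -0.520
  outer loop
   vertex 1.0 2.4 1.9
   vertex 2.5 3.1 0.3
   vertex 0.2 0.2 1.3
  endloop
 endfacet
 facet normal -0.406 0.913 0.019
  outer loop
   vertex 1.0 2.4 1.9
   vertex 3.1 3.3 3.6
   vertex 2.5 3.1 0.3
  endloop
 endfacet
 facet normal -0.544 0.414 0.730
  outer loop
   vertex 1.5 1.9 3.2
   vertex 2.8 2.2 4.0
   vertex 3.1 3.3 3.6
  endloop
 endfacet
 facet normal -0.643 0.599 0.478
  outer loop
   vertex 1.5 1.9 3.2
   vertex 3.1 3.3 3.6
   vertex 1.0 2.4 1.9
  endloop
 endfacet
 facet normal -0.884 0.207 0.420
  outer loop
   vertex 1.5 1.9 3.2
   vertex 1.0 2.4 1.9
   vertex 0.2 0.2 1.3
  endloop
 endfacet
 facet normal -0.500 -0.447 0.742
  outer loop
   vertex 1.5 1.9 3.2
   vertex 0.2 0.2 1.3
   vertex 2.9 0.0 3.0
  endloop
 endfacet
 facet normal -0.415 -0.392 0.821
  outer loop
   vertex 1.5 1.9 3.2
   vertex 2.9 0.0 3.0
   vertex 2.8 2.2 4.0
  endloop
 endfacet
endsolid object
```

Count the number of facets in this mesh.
16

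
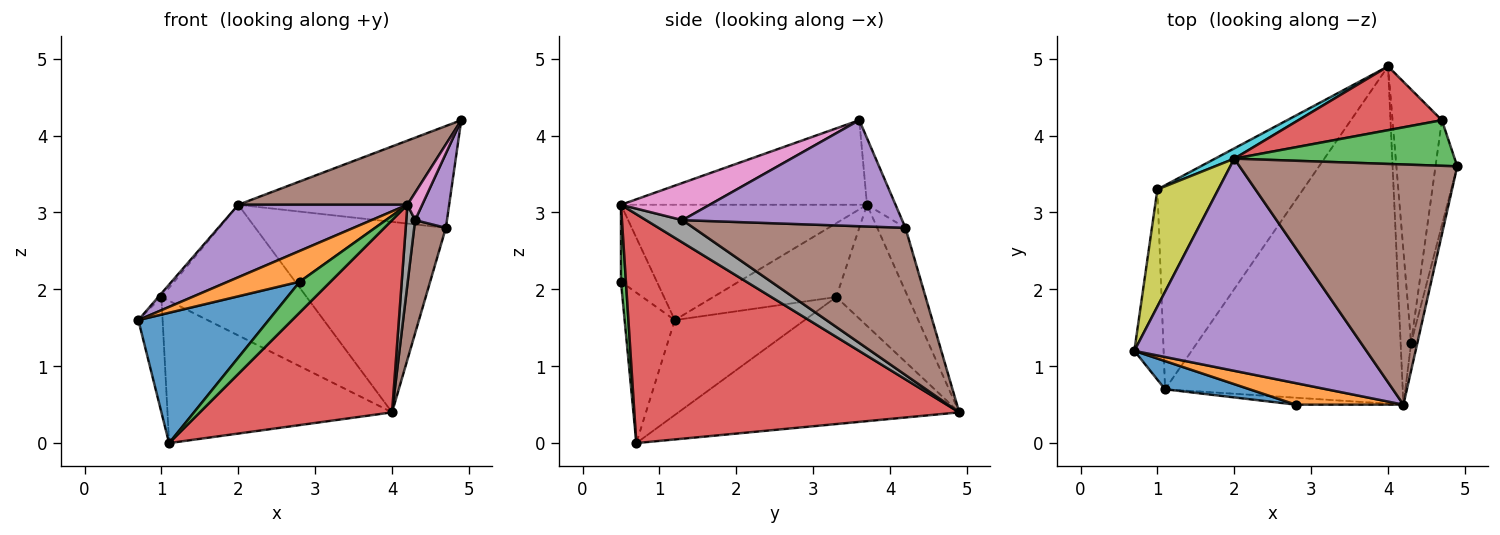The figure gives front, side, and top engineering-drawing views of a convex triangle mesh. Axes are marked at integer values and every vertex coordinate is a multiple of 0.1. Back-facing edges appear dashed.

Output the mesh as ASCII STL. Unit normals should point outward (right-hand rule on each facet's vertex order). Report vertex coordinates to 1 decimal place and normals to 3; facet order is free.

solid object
 facet normal -0.352 -0.915 0.198
  outer loop
   vertex 1.1 0.7 0.0
   vertex 2.8 0.5 2.1
   vertex 0.7 1.2 1.6
  endloop
 endfacet
 facet normal -0.379 -0.758 0.531
  outer loop
   vertex 4.2 0.5 3.1
   vertex 0.7 1.2 1.6
   vertex 2.8 0.5 2.1
  endloop
 endfacet
 facet normal 0.155 -0.964 -0.218
  outer loop
   vertex 4.2 0.5 3.1
   vertex 2.8 0.5 2.1
   vertex 1.1 0.7 0.0
  endloop
 endfacet
 facet normal 0.642 -0.380 -0.666
  outer loop
   vertex 4.2 0.5 3.1
   vertex 1.1 0.7 0.0
   vertex 4.0 4.9 0.4
  endloop
 endfacet
 facet normal -0.426 -0.293 0.856
  outer loop
   vertex 2.0 3.7 3.1
   vertex 0.7 1.2 1.6
   vertex 4.2 0.5 3.1
  endloop
 endfacet
 facet normal -0.351 -0.242 0.905
  outer loop
   vertex 2.0 3.7 3.1
   vertex 4.2 0.5 3.1
   vertex 4.9 3.6 4.2
  endloop
 endfacet
 facet normal 0.973 -0.162 -0.162
  outer loop
   vertex 4.3 1.3 2.9
   vertex 4.9 3.6 4.2
   vertex 4.2 0.5 3.1
  endloop
 endfacet
 facet normal 0.884 -0.214 -0.415
  outer loop
   vertex 4.3 1.3 2.9
   vertex 4.2 0.5 3.1
   vertex 4.0 4.9 0.4
  endloop
 endfacet
 facet normal -0.771 0.019 0.636
  outer loop
   vertex 1.0 3.3 1.9
   vertex 0.7 1.2 1.6
   vertex 2.0 3.7 3.1
  endloop
 endfacet
 facet normal -0.442 0.894 0.070
  outer loop
   vertex 1.0 3.3 1.9
   vertex 2.0 3.7 3.1
   vertex 4.0 4.9 0.4
  endloop
 endfacet
 facet normal -0.941 0.176 -0.290
  outer loop
   vertex 1.0 3.3 1.9
   vertex 1.1 0.7 0.0
   vertex 0.7 1.2 1.6
  endloop
 endfacet
 facet normal -0.582 0.465 -0.667
  outer loop
   vertex 1.0 3.3 1.9
   vertex 4.0 4.9 0.4
   vertex 1.1 0.7 0.0
  endloop
 endfacet
 facet normal -0.123 0.906 0.406
  outer loop
   vertex 4.7 4.2 2.8
   vertex 2.0 3.7 3.1
   vertex 4.9 3.6 4.2
  endloop
 endfacet
 facet normal -0.139 0.939 0.314
  outer loop
   vertex 4.7 4.2 2.8
   vertex 4.0 4.9 0.4
   vertex 2.0 3.7 3.1
  endloop
 endfacet
 facet normal 0.970 -0.141 -0.199
  outer loop
   vertex 4.7 4.2 2.8
   vertex 4.9 3.6 4.2
   vertex 4.3 1.3 2.9
  endloop
 endfacet
 facet normal 0.939 -0.140 -0.315
  outer loop
   vertex 4.7 4.2 2.8
   vertex 4.3 1.3 2.9
   vertex 4.0 4.9 0.4
  endloop
 endfacet
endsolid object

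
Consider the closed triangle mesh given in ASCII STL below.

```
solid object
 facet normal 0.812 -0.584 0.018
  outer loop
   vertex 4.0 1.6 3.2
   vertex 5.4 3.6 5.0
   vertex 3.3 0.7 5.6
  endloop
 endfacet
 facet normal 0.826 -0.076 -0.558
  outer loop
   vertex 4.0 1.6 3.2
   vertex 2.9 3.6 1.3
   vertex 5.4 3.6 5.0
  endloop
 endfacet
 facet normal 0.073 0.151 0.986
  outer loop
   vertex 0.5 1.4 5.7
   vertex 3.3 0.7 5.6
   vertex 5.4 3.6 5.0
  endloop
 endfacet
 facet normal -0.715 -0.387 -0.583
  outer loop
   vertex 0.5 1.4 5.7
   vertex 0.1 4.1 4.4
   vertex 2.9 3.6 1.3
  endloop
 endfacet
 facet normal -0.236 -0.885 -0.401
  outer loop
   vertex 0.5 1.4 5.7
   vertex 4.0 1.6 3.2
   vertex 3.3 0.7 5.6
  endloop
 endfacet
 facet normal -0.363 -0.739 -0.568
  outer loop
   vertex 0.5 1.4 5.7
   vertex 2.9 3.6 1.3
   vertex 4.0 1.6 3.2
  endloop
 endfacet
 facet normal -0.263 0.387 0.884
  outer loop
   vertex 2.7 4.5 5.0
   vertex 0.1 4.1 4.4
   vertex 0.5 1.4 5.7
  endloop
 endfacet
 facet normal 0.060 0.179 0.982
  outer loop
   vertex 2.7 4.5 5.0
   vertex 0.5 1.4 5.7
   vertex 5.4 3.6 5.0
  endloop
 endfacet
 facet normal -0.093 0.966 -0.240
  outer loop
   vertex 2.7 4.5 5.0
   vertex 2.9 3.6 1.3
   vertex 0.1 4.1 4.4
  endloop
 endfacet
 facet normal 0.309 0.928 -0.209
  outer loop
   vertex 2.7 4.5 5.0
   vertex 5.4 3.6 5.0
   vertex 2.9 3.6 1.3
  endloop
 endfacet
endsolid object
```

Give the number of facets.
10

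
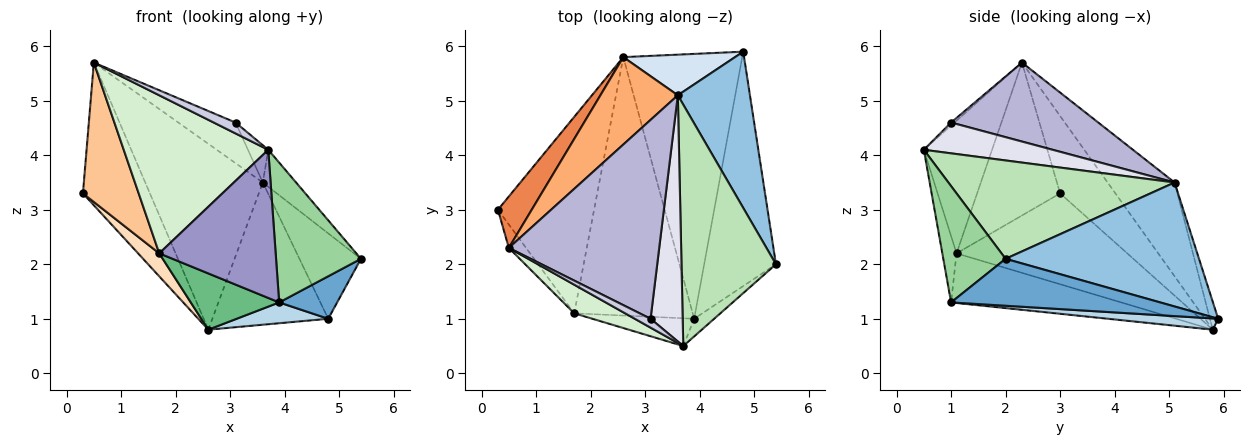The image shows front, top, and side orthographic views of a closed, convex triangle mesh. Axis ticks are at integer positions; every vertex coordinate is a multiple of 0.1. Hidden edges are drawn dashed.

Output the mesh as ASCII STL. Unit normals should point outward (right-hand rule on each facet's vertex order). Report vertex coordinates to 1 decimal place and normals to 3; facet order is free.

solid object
 facet normal 0.541 -0.150 -0.827
  outer loop
   vertex 3.9 1.0 1.3
   vertex 4.8 5.9 1.0
   vertex 5.4 2.0 2.1
  endloop
 endfacet
 facet normal 0.833 0.265 0.485
  outer loop
   vertex 3.6 5.1 3.5
   vertex 5.4 2.0 2.1
   vertex 4.8 5.9 1.0
  endloop
 endfacet
 facet normal 0.094 -0.078 -0.993
  outer loop
   vertex 2.6 5.8 0.8
   vertex 4.8 5.9 1.0
   vertex 3.9 1.0 1.3
  endloop
 endfacet
 facet normal -0.069 0.959 0.274
  outer loop
   vertex 2.6 5.8 0.8
   vertex 3.6 5.1 3.5
   vertex 4.8 5.9 1.0
  endloop
 endfacet
 facet normal -0.613 0.743 0.268
  outer loop
   vertex 2.6 5.8 0.8
   vertex 0.3 3.0 3.3
   vertex 0.5 2.3 5.7
  endloop
 endfacet
 facet normal -0.458 0.804 0.378
  outer loop
   vertex 2.6 5.8 0.8
   vertex 0.5 2.3 5.7
   vertex 3.6 5.1 3.5
  endloop
 endfacet
 facet normal -0.827 -0.555 -0.093
  outer loop
   vertex 1.7 1.1 2.2
   vertex 0.5 2.3 5.7
   vertex 0.3 3.0 3.3
  endloop
 endfacet
 facet normal -0.684 -0.085 -0.724
  outer loop
   vertex 1.7 1.1 2.2
   vertex 0.3 3.0 3.3
   vertex 2.6 5.8 0.8
  endloop
 endfacet
 facet normal -0.379 -0.197 -0.904
  outer loop
   vertex 1.7 1.1 2.2
   vertex 2.6 5.8 0.8
   vertex 3.9 1.0 1.3
  endloop
 endfacet
 facet normal 0.589 -0.802 -0.101
  outer loop
   vertex 3.7 0.5 4.1
   vertex 3.9 1.0 1.3
   vertex 5.4 2.0 2.1
  endloop
 endfacet
 facet normal 0.717 0.105 0.689
  outer loop
   vertex 3.7 0.5 4.1
   vertex 5.4 2.0 2.1
   vertex 3.6 5.1 3.5
  endloop
 endfacet
 facet normal -0.421 -0.892 0.162
  outer loop
   vertex 3.7 0.5 4.1
   vertex 0.5 2.3 5.7
   vertex 1.7 1.1 2.2
  endloop
 endfacet
 facet normal -0.119 -0.976 -0.183
  outer loop
   vertex 3.7 0.5 4.1
   vertex 1.7 1.1 2.2
   vertex 3.9 1.0 1.3
  endloop
 endfacet
 facet normal 0.458 0.178 0.871
  outer loop
   vertex 3.1 1.0 4.6
   vertex 3.6 5.1 3.5
   vertex 0.5 2.3 5.7
  endloop
 endfacet
 facet normal -0.120 -0.770 0.626
  outer loop
   vertex 3.1 1.0 4.6
   vertex 0.5 2.3 5.7
   vertex 3.7 0.5 4.1
  endloop
 endfacet
 facet normal 0.688 0.109 0.717
  outer loop
   vertex 3.1 1.0 4.6
   vertex 3.7 0.5 4.1
   vertex 3.6 5.1 3.5
  endloop
 endfacet
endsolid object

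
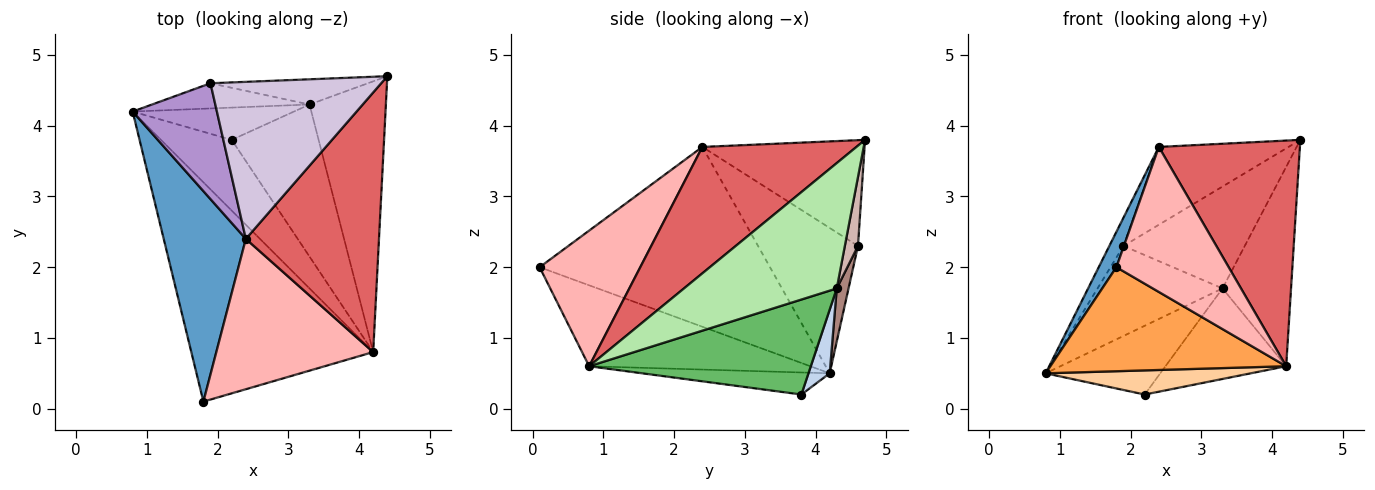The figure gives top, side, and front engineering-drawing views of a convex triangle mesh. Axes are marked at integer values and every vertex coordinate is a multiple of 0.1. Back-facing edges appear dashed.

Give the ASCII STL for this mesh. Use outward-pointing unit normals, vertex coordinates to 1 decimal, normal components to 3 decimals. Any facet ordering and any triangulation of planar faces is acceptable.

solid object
 facet normal -0.907 -0.070 0.415
  outer loop
   vertex 2.4 2.4 3.7
   vertex 0.8 4.2 0.5
   vertex 1.8 0.1 2.0
  endloop
 endfacet
 facet normal 0.165 0.893 -0.419
  outer loop
   vertex 3.3 4.3 1.7
   vertex 2.2 3.8 0.2
   vertex 0.8 4.2 0.5
  endloop
 endfacet
 facet normal -0.373 -0.398 -0.838
  outer loop
   vertex 4.2 0.8 0.6
   vertex 1.8 0.1 2.0
   vertex 0.8 4.2 0.5
  endloop
 endfacet
 facet normal -0.283 -0.310 -0.908
  outer loop
   vertex 4.2 0.8 0.6
   vertex 0.8 4.2 0.5
   vertex 2.2 3.8 0.2
  endloop
 endfacet
 facet normal 0.685 0.373 -0.626
  outer loop
   vertex 4.2 0.8 0.6
   vertex 2.2 3.8 0.2
   vertex 3.3 4.3 1.7
  endloop
 endfacet
 facet normal 0.797 0.358 -0.486
  outer loop
   vertex 4.2 0.8 0.6
   vertex 3.3 4.3 1.7
   vertex 4.4 4.7 3.8
  endloop
 endfacet
 facet normal 0.583 -0.533 0.613
  outer loop
   vertex 4.2 0.8 0.6
   vertex 4.4 4.7 3.8
   vertex 2.4 2.4 3.7
  endloop
 endfacet
 facet normal 0.528 -0.589 0.611
  outer loop
   vertex 4.2 0.8 0.6
   vertex 2.4 2.4 3.7
   vertex 1.8 0.1 2.0
  endloop
 endfacet
 facet normal -0.859 0.122 0.498
  outer loop
   vertex 1.9 4.6 2.3
   vertex 0.8 4.2 0.5
   vertex 2.4 2.4 3.7
  endloop
 endfacet
 facet normal -0.486 0.388 0.783
  outer loop
   vertex 1.9 4.6 2.3
   vertex 2.4 2.4 3.7
   vertex 4.4 4.7 3.8
  endloop
 endfacet
 facet normal 0.090 0.959 -0.268
  outer loop
   vertex 1.9 4.6 2.3
   vertex 3.3 4.3 1.7
   vertex 0.8 4.2 0.5
  endloop
 endfacet
 facet normal 0.105 0.965 -0.239
  outer loop
   vertex 1.9 4.6 2.3
   vertex 4.4 4.7 3.8
   vertex 3.3 4.3 1.7
  endloop
 endfacet
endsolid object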